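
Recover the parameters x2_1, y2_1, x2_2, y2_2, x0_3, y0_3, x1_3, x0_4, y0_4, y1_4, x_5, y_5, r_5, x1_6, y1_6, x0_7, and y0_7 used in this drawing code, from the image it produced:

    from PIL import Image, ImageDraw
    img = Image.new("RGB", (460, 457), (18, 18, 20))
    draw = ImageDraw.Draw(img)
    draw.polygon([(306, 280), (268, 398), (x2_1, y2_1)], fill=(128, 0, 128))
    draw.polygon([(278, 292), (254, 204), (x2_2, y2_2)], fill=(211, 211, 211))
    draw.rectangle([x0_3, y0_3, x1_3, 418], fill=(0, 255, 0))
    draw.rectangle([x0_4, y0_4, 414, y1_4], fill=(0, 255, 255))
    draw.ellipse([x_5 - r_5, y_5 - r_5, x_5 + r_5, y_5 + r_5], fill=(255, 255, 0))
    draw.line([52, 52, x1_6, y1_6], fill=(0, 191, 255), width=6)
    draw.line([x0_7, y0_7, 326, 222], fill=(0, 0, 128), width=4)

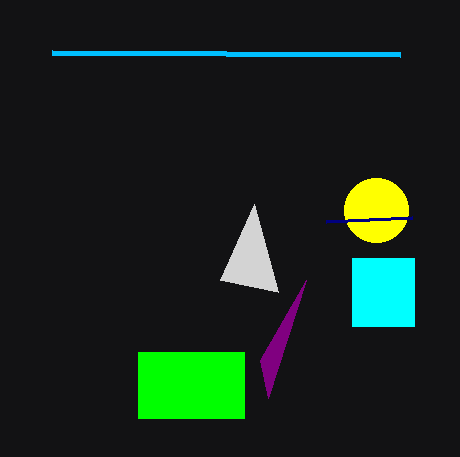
x2_1 = 260; y2_1 = 360; x2_2 = 220; y2_2 = 280; x0_3 = 138; y0_3 = 352; x1_3 = 244; x0_4 = 352; y0_4 = 258; y1_4 = 326; x_5 = 376; y_5 = 210; r_5 = 32; x1_6 = 400; y1_6 = 54; x0_7 = 412; y0_7 = 218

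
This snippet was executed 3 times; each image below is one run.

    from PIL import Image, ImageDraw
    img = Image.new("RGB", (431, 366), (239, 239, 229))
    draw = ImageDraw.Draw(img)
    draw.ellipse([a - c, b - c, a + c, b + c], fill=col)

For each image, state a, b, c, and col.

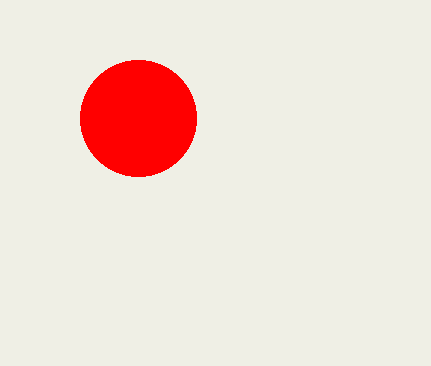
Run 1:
a = 138
b = 118
c = 58
col = 'red'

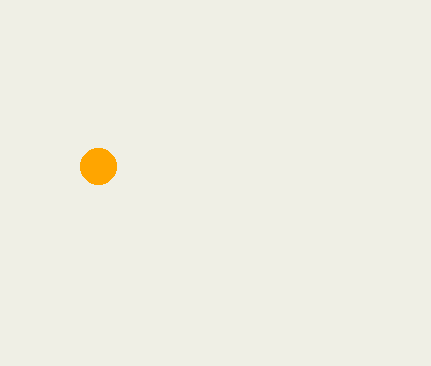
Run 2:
a = 98
b = 166
c = 18
col = 'orange'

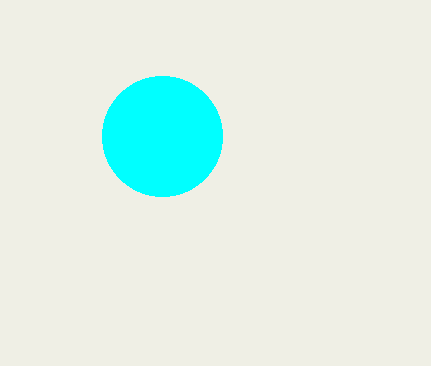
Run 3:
a = 162, b = 136, c = 60, col = 'cyan'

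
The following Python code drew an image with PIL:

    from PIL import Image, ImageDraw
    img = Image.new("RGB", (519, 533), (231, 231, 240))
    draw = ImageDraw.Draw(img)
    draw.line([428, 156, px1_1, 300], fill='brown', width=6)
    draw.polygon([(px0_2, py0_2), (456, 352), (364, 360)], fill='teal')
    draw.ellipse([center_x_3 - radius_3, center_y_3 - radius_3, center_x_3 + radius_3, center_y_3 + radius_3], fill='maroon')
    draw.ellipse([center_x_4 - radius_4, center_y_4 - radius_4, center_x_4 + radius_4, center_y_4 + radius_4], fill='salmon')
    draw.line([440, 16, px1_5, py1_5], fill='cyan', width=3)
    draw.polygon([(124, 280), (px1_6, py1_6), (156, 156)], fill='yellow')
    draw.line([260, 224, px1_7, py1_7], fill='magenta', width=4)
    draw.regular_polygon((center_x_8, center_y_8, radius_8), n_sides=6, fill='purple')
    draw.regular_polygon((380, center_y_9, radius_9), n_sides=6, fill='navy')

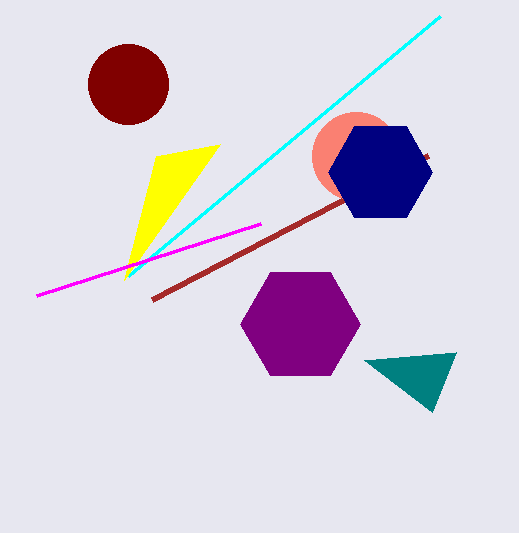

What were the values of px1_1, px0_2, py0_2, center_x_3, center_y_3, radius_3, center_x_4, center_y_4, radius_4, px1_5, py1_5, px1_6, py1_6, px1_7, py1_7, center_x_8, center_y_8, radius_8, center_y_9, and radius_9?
px1_1 = 152
px0_2 = 432
py0_2 = 412
center_x_3 = 128
center_y_3 = 84
radius_3 = 40
center_x_4 = 356
center_y_4 = 156
radius_4 = 44
px1_5 = 128
py1_5 = 276
px1_6 = 220
py1_6 = 144
px1_7 = 36
py1_7 = 296
center_x_8 = 300
center_y_8 = 324
radius_8 = 60
center_y_9 = 172
radius_9 = 52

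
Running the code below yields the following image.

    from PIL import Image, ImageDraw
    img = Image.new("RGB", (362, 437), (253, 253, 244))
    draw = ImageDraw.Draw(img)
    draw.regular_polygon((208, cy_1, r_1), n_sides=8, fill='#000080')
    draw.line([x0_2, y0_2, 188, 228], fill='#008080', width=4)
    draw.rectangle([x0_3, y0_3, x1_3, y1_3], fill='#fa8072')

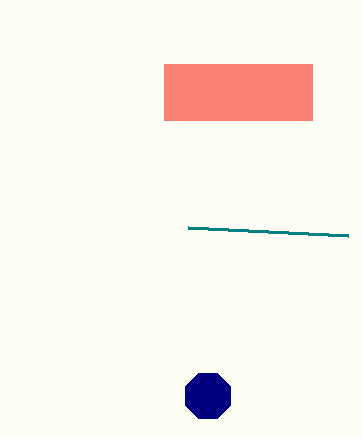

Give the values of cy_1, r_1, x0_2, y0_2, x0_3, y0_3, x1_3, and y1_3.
cy_1 = 396; r_1 = 24; x0_2 = 348; y0_2 = 236; x0_3 = 164; y0_3 = 64; x1_3 = 312; y1_3 = 120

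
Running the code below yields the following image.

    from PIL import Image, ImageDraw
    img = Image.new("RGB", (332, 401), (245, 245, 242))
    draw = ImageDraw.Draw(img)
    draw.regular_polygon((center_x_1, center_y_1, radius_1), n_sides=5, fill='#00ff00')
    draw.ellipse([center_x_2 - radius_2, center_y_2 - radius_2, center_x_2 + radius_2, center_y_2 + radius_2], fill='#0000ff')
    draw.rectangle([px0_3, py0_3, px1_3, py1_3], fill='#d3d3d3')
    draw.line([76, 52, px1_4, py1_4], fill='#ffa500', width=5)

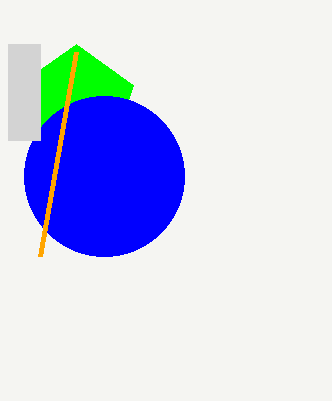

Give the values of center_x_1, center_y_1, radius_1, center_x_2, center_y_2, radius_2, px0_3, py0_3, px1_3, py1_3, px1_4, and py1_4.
center_x_1 = 76, center_y_1 = 104, radius_1 = 60, center_x_2 = 104, center_y_2 = 176, radius_2 = 80, px0_3 = 8, py0_3 = 44, px1_3 = 40, py1_3 = 140, px1_4 = 40, py1_4 = 256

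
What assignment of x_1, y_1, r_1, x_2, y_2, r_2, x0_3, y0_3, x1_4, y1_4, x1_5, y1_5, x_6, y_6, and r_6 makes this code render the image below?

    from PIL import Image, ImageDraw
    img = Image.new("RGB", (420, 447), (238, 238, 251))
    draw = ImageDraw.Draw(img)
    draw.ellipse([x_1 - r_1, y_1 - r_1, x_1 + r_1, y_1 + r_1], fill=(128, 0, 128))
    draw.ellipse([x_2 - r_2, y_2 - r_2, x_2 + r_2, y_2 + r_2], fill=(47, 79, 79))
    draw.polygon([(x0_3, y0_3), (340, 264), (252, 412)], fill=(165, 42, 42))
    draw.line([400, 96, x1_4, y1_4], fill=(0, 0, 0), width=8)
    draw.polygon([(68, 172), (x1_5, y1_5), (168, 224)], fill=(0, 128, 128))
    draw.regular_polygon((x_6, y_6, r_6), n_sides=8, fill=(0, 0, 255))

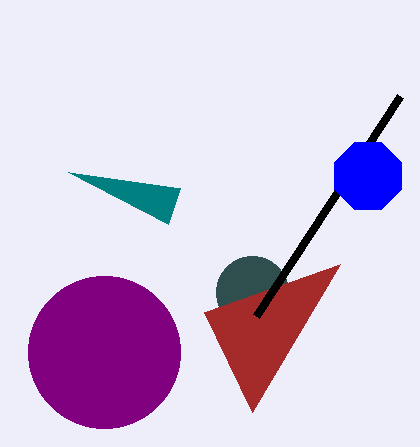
x_1 = 104, y_1 = 352, r_1 = 76, x_2 = 252, y_2 = 292, r_2 = 36, x0_3 = 204, y0_3 = 312, x1_4 = 256, y1_4 = 316, x1_5 = 180, y1_5 = 188, x_6 = 368, y_6 = 176, r_6 = 36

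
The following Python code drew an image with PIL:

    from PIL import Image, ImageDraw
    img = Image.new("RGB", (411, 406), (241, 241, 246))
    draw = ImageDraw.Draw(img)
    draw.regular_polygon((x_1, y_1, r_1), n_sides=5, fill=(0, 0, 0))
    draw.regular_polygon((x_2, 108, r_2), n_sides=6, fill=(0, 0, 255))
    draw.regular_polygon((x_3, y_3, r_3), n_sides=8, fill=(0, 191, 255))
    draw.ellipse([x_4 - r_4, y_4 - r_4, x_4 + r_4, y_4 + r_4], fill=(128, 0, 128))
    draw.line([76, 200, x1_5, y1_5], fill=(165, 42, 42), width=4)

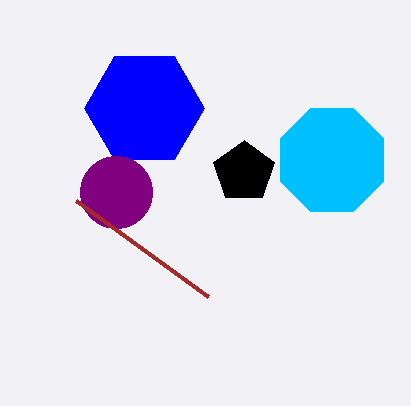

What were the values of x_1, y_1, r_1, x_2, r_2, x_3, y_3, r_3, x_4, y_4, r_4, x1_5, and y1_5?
x_1 = 244, y_1 = 172, r_1 = 32, x_2 = 144, r_2 = 60, x_3 = 332, y_3 = 160, r_3 = 56, x_4 = 116, y_4 = 192, r_4 = 36, x1_5 = 208, y1_5 = 296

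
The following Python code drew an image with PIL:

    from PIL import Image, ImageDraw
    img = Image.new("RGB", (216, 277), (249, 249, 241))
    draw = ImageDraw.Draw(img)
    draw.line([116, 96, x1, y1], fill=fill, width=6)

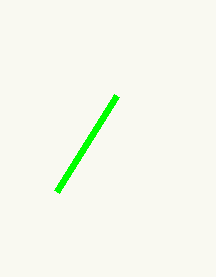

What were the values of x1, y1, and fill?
x1 = 56, y1 = 192, fill = 'lime'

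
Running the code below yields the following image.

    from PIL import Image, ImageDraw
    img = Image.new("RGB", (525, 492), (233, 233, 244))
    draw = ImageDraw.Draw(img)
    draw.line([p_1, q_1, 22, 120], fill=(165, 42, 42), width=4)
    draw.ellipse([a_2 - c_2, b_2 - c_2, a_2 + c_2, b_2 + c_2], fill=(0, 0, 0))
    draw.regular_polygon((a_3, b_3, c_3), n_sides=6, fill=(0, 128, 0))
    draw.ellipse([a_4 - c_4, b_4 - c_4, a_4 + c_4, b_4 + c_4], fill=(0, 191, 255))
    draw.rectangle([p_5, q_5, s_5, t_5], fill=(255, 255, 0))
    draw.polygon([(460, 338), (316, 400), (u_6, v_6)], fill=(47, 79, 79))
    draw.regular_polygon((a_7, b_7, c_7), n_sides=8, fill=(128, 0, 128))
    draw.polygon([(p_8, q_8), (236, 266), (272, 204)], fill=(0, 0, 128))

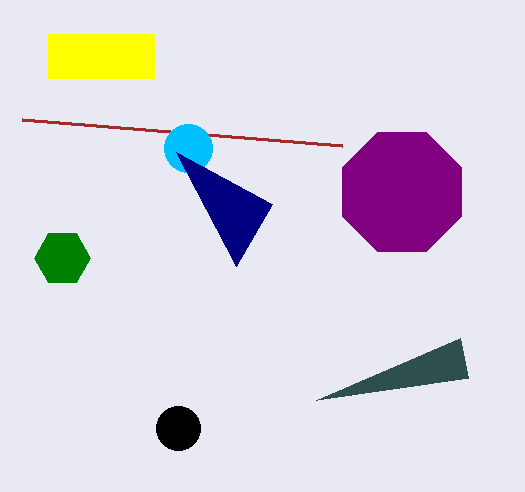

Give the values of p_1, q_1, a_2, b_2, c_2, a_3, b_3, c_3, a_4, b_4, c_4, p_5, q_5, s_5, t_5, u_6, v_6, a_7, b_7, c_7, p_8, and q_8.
p_1 = 342, q_1 = 146, a_2 = 178, b_2 = 428, c_2 = 22, a_3 = 62, b_3 = 258, c_3 = 28, a_4 = 188, b_4 = 148, c_4 = 24, p_5 = 48, q_5 = 34, s_5 = 154, t_5 = 78, u_6 = 468, v_6 = 378, a_7 = 402, b_7 = 192, c_7 = 64, p_8 = 176, q_8 = 152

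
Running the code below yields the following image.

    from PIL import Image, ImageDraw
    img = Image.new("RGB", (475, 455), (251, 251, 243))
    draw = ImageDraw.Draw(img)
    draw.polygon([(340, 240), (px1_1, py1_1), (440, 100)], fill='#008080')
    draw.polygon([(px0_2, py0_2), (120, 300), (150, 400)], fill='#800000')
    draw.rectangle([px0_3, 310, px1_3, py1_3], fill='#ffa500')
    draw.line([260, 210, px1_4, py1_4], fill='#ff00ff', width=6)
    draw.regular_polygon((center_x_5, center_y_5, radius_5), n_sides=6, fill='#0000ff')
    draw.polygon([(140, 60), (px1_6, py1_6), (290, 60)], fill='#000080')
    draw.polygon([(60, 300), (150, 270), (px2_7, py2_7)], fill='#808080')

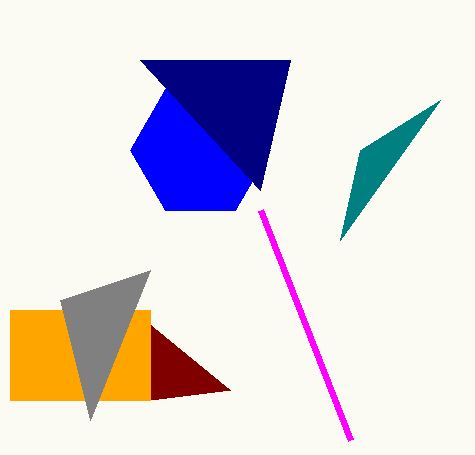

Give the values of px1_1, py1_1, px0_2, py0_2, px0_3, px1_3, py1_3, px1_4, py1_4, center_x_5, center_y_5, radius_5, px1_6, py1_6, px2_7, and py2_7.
px1_1 = 360; py1_1 = 150; px0_2 = 230; py0_2 = 390; px0_3 = 10; px1_3 = 150; py1_3 = 400; px1_4 = 350; py1_4 = 440; center_x_5 = 200; center_y_5 = 150; radius_5 = 70; px1_6 = 260; py1_6 = 190; px2_7 = 90; py2_7 = 420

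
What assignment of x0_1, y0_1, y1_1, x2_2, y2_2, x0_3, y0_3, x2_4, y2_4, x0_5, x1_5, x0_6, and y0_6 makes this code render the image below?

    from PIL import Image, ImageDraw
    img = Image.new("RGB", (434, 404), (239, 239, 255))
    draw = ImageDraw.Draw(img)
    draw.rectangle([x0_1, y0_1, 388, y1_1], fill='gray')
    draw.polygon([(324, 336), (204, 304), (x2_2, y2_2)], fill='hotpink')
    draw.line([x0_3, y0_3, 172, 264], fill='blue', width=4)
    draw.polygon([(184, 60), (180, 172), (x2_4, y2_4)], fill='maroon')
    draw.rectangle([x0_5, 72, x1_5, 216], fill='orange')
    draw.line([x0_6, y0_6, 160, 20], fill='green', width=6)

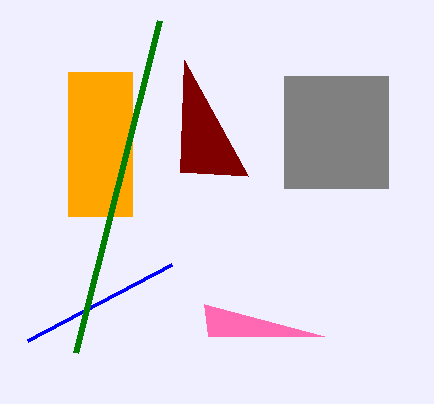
x0_1 = 284; y0_1 = 76; y1_1 = 188; x2_2 = 208; y2_2 = 336; x0_3 = 28; y0_3 = 340; x2_4 = 248; y2_4 = 176; x0_5 = 68; x1_5 = 132; x0_6 = 76; y0_6 = 352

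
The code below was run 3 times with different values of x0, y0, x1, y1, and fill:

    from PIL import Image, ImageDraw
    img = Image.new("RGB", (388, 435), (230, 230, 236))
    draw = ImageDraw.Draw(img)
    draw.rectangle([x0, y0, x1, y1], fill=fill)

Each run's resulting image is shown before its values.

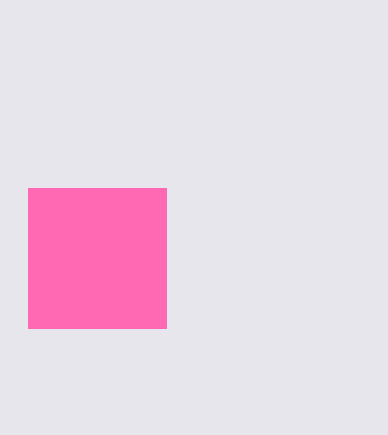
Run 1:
x0 = 28; y0 = 188; x1 = 166; y1 = 328; fill = 'hotpink'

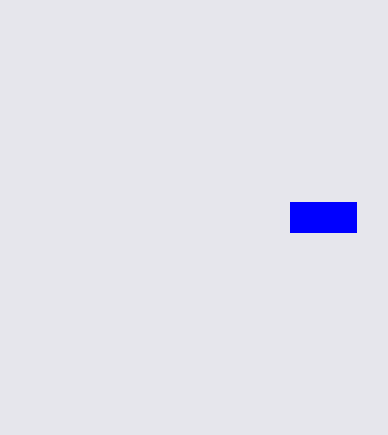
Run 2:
x0 = 290; y0 = 202; x1 = 356; y1 = 232; fill = 'blue'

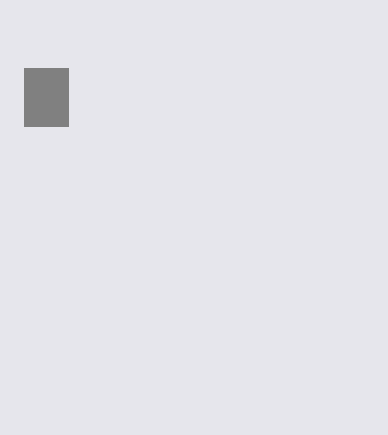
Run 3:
x0 = 24, y0 = 68, x1 = 68, y1 = 126, fill = 'gray'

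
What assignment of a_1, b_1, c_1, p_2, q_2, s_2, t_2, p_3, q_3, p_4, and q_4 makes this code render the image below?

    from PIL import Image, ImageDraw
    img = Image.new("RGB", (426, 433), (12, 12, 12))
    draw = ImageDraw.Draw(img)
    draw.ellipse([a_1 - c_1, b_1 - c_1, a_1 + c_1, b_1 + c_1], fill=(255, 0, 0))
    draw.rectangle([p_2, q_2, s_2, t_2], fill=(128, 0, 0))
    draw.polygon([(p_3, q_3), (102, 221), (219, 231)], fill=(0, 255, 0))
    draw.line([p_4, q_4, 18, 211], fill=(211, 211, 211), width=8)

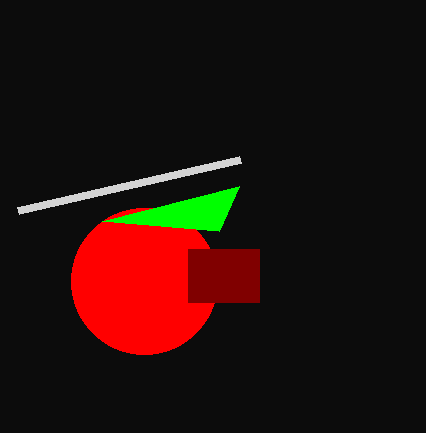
a_1 = 144, b_1 = 281, c_1 = 73, p_2 = 188, q_2 = 249, s_2 = 259, t_2 = 302, p_3 = 239, q_3 = 186, p_4 = 240, q_4 = 160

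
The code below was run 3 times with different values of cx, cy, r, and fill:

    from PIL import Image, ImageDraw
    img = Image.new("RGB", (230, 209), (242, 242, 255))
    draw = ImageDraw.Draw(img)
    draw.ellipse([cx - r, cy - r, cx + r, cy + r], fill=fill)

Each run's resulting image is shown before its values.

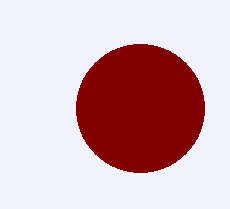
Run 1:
cx = 140; cy = 108; r = 64; fill = 'maroon'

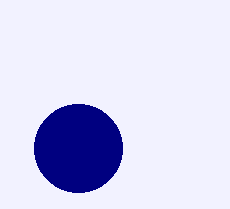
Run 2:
cx = 78, cy = 148, r = 44, fill = 'navy'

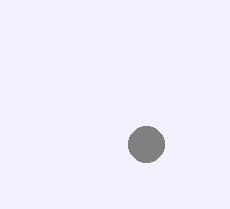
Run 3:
cx = 146
cy = 144
r = 18
fill = 'gray'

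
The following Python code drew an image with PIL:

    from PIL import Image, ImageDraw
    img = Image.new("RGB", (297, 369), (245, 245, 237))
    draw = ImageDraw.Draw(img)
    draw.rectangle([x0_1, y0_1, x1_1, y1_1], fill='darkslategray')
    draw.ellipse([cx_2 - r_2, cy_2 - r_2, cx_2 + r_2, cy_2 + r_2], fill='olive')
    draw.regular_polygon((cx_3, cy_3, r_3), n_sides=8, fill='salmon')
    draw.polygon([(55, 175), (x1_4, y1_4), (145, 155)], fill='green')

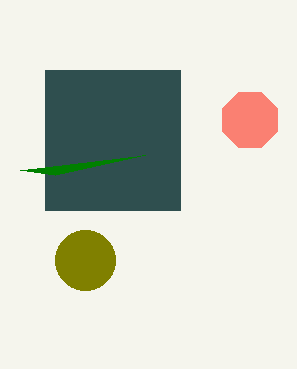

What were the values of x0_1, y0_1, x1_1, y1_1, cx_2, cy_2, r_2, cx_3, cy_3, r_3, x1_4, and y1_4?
x0_1 = 45; y0_1 = 70; x1_1 = 180; y1_1 = 210; cx_2 = 85; cy_2 = 260; r_2 = 30; cx_3 = 250; cy_3 = 120; r_3 = 30; x1_4 = 20; y1_4 = 170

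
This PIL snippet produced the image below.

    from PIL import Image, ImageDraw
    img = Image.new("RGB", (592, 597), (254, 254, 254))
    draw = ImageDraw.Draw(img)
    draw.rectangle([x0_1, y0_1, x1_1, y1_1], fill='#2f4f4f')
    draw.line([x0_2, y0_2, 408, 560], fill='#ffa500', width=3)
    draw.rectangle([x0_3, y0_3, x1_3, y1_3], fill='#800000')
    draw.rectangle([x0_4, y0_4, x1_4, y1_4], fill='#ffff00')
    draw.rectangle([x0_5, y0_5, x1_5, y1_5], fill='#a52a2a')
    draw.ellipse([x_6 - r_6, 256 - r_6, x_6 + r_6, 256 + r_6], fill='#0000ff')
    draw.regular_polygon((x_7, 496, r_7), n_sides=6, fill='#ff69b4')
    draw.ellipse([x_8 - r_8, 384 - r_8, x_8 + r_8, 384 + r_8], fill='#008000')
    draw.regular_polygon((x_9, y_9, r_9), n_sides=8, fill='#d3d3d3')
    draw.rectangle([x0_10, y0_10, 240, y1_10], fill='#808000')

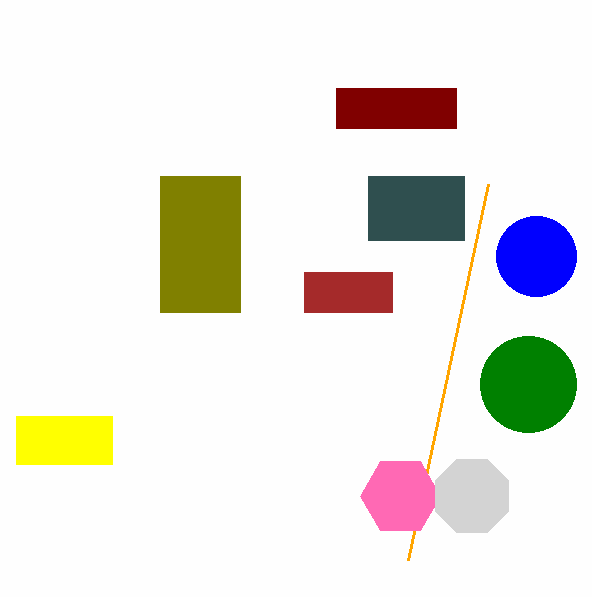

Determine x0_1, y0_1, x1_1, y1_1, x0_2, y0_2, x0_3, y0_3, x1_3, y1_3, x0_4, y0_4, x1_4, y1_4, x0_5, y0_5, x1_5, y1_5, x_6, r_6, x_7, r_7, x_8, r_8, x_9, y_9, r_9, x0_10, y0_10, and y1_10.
x0_1 = 368; y0_1 = 176; x1_1 = 464; y1_1 = 240; x0_2 = 488; y0_2 = 184; x0_3 = 336; y0_3 = 88; x1_3 = 456; y1_3 = 128; x0_4 = 16; y0_4 = 416; x1_4 = 112; y1_4 = 464; x0_5 = 304; y0_5 = 272; x1_5 = 392; y1_5 = 312; x_6 = 536; r_6 = 40; x_7 = 400; r_7 = 40; x_8 = 528; r_8 = 48; x_9 = 472; y_9 = 496; r_9 = 40; x0_10 = 160; y0_10 = 176; y1_10 = 312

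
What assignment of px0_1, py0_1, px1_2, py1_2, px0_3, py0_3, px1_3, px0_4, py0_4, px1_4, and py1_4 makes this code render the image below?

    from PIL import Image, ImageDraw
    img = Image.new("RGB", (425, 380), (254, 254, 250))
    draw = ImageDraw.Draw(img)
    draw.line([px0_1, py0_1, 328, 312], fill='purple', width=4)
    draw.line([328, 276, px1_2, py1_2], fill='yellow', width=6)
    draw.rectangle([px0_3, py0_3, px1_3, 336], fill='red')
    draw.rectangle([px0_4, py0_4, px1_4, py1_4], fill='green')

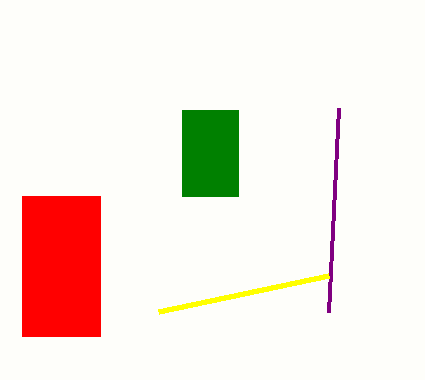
px0_1 = 338, py0_1 = 108, px1_2 = 158, py1_2 = 312, px0_3 = 22, py0_3 = 196, px1_3 = 100, px0_4 = 182, py0_4 = 110, px1_4 = 238, py1_4 = 196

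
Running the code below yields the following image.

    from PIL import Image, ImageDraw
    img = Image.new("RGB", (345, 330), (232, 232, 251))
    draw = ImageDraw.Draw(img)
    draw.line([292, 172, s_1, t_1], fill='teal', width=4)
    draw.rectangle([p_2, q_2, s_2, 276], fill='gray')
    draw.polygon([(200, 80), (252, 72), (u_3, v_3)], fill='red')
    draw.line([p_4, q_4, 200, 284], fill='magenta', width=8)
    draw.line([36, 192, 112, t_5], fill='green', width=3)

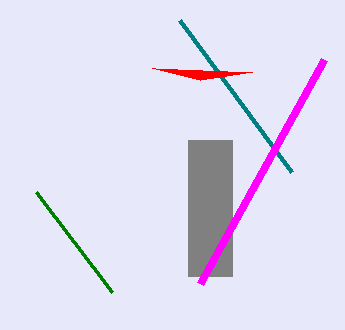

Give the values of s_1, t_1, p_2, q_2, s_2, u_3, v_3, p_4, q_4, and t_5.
s_1 = 180
t_1 = 20
p_2 = 188
q_2 = 140
s_2 = 232
u_3 = 152
v_3 = 68
p_4 = 324
q_4 = 60
t_5 = 292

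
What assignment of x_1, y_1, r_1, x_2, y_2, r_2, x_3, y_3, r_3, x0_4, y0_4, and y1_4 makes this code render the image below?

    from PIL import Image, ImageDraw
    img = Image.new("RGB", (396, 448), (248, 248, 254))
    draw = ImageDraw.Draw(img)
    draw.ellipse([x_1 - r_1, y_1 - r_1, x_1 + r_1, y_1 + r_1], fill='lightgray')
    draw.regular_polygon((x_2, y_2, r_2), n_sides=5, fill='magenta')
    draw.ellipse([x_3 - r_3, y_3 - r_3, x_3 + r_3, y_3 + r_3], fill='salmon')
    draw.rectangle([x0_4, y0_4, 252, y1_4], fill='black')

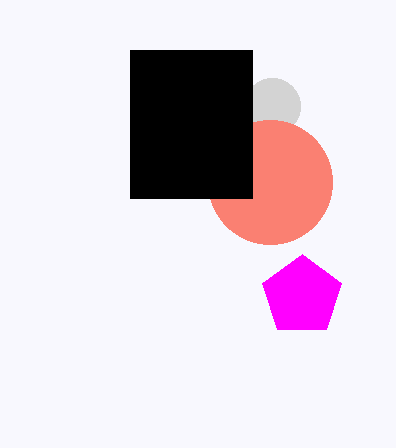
x_1 = 272, y_1 = 106, r_1 = 28, x_2 = 302, y_2 = 296, r_2 = 42, x_3 = 270, y_3 = 182, r_3 = 62, x0_4 = 130, y0_4 = 50, y1_4 = 198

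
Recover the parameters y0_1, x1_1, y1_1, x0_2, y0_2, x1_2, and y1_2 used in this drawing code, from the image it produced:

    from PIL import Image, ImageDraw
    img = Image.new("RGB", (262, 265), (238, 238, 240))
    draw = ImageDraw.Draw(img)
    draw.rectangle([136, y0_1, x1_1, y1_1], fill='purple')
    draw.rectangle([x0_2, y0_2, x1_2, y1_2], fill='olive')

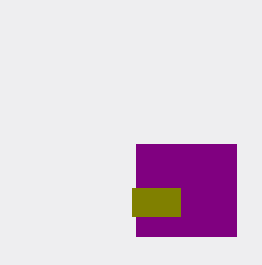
y0_1 = 144; x1_1 = 236; y1_1 = 236; x0_2 = 132; y0_2 = 188; x1_2 = 180; y1_2 = 216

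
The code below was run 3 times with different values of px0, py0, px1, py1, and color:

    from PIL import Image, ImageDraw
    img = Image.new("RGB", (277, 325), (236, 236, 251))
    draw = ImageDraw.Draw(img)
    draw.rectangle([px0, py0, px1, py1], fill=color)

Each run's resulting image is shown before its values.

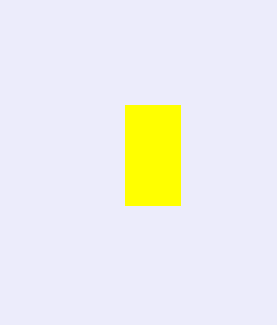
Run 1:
px0 = 125; py0 = 105; px1 = 180; py1 = 205; color = 'yellow'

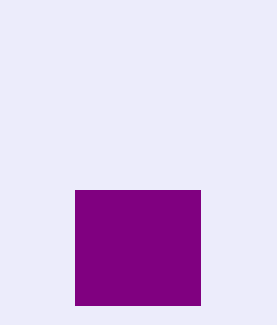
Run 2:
px0 = 75
py0 = 190
px1 = 200
py1 = 305
color = 'purple'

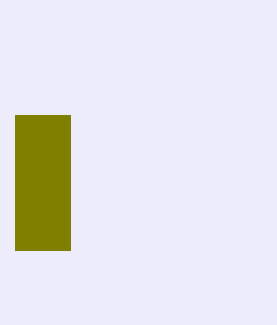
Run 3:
px0 = 15
py0 = 115
px1 = 70
py1 = 250
color = 'olive'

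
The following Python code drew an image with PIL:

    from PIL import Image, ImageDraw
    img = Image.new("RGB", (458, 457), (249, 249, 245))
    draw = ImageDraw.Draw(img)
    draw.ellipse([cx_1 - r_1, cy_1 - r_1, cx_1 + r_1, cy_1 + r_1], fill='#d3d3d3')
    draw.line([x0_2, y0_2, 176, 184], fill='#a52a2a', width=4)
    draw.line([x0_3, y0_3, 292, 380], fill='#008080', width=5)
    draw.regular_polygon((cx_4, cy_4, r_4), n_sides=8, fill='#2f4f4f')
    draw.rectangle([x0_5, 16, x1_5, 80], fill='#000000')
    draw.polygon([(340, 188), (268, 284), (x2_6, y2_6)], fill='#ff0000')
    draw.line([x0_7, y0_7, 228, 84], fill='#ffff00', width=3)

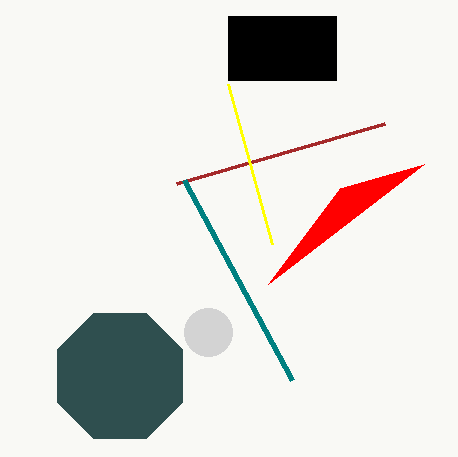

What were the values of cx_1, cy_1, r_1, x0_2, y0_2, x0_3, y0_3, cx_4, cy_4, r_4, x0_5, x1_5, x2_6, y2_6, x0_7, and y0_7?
cx_1 = 208, cy_1 = 332, r_1 = 24, x0_2 = 384, y0_2 = 124, x0_3 = 184, y0_3 = 180, cx_4 = 120, cy_4 = 376, r_4 = 68, x0_5 = 228, x1_5 = 336, x2_6 = 424, y2_6 = 164, x0_7 = 272, y0_7 = 244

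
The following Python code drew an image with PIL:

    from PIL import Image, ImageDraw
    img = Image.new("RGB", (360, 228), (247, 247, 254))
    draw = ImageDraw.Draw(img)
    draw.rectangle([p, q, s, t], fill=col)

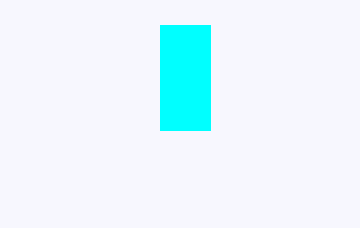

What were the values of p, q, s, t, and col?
p = 160
q = 25
s = 210
t = 130
col = 'cyan'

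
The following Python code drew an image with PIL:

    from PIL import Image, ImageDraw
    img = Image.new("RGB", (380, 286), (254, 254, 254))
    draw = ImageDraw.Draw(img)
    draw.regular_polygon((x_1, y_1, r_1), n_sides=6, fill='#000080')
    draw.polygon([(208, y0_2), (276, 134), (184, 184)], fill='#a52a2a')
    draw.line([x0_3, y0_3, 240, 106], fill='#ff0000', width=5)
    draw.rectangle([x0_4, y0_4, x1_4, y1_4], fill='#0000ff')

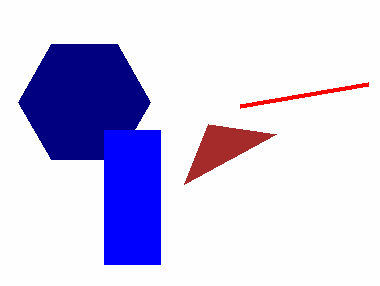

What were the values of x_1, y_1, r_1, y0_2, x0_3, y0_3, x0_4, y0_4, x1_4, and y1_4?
x_1 = 84; y_1 = 102; r_1 = 66; y0_2 = 124; x0_3 = 368; y0_3 = 84; x0_4 = 104; y0_4 = 130; x1_4 = 160; y1_4 = 264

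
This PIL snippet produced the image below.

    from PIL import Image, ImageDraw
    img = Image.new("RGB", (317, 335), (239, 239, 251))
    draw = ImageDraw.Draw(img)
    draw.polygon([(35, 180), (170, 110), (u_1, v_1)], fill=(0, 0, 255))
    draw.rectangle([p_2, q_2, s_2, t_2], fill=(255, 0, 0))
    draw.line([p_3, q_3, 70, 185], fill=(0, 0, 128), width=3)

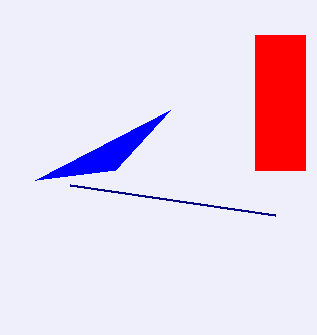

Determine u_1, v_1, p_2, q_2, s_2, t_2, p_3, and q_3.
u_1 = 115; v_1 = 170; p_2 = 255; q_2 = 35; s_2 = 305; t_2 = 170; p_3 = 275; q_3 = 215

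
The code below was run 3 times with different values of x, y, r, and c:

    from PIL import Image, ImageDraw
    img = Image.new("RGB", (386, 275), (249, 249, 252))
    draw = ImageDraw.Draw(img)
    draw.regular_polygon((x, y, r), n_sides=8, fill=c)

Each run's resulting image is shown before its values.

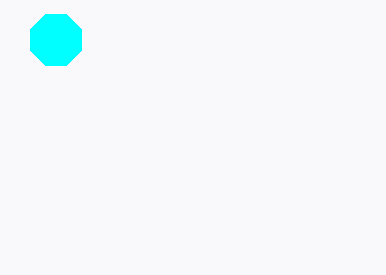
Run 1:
x = 56; y = 40; r = 28; c = 'cyan'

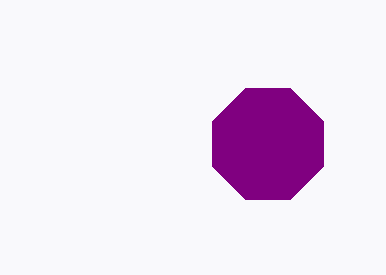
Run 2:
x = 268, y = 144, r = 60, c = 'purple'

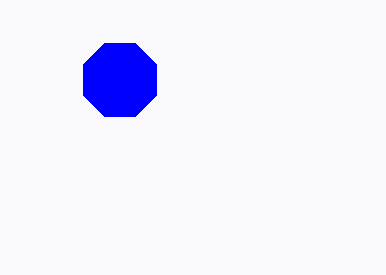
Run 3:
x = 120, y = 80, r = 40, c = 'blue'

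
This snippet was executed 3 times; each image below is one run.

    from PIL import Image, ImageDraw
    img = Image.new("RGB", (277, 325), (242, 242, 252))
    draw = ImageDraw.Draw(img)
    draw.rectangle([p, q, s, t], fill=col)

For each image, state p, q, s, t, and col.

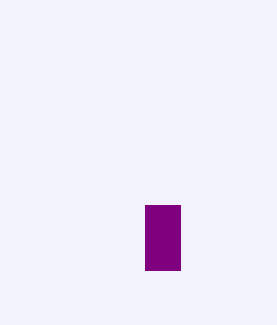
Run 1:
p = 145; q = 205; s = 180; t = 270; col = 'purple'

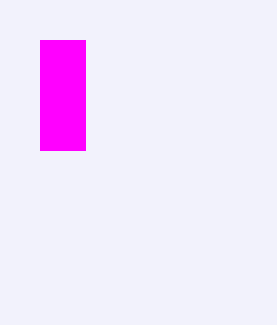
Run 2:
p = 40, q = 40, s = 85, t = 150, col = 'magenta'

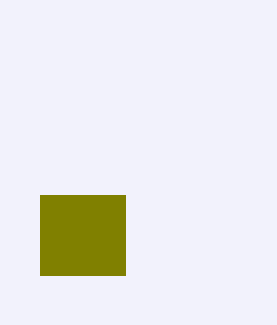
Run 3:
p = 40
q = 195
s = 125
t = 275
col = 'olive'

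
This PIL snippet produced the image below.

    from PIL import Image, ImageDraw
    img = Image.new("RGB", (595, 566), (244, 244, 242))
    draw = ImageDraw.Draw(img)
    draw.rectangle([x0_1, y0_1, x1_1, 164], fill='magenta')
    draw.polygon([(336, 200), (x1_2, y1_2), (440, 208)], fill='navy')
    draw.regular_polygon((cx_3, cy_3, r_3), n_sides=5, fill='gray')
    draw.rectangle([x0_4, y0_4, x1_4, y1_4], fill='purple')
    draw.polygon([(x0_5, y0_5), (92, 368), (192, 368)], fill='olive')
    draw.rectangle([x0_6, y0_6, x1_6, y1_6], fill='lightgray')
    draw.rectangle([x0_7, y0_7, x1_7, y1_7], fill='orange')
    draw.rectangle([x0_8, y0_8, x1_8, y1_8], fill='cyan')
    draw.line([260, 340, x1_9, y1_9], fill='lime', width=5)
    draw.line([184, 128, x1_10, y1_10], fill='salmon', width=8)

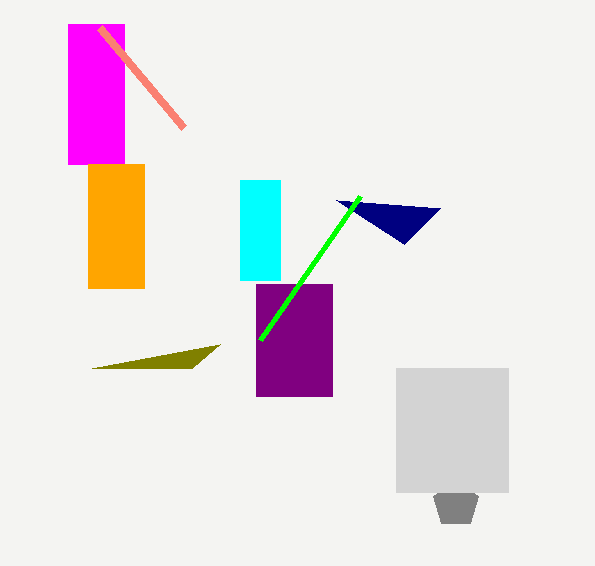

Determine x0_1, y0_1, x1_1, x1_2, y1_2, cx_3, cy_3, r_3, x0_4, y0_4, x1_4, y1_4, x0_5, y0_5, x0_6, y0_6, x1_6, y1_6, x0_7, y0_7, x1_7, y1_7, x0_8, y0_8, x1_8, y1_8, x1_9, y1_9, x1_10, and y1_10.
x0_1 = 68; y0_1 = 24; x1_1 = 124; x1_2 = 404; y1_2 = 244; cx_3 = 456; cy_3 = 504; r_3 = 24; x0_4 = 256; y0_4 = 284; x1_4 = 332; y1_4 = 396; x0_5 = 220; y0_5 = 344; x0_6 = 396; y0_6 = 368; x1_6 = 508; y1_6 = 492; x0_7 = 88; y0_7 = 164; x1_7 = 144; y1_7 = 288; x0_8 = 240; y0_8 = 180; x1_8 = 280; y1_8 = 280; x1_9 = 360; y1_9 = 196; x1_10 = 100; y1_10 = 28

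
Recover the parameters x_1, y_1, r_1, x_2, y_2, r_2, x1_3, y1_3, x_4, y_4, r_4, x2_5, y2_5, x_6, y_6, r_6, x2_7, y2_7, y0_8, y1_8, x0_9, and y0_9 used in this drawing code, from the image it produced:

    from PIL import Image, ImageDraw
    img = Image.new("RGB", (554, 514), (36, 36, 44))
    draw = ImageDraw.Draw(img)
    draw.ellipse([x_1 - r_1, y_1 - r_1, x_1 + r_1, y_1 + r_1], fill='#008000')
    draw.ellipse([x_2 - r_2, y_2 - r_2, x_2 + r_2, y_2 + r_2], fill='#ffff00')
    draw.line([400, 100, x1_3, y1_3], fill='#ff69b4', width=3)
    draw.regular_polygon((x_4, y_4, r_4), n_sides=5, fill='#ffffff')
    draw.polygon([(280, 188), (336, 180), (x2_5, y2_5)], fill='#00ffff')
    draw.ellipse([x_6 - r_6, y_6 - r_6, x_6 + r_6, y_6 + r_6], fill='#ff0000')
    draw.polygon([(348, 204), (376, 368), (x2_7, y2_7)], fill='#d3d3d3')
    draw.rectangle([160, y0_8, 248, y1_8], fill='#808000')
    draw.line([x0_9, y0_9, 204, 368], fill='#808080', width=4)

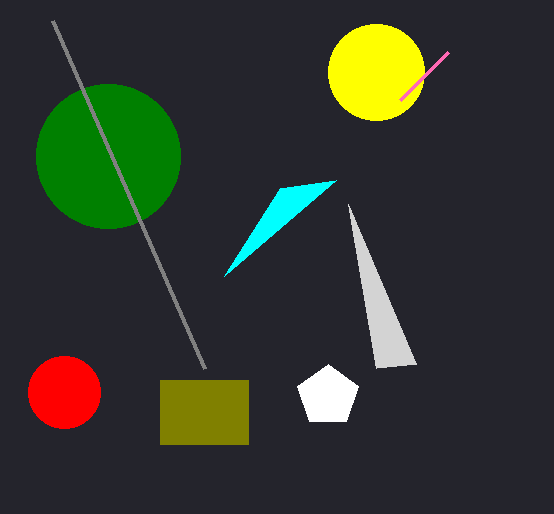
x_1 = 108; y_1 = 156; r_1 = 72; x_2 = 376; y_2 = 72; r_2 = 48; x1_3 = 448; y1_3 = 52; x_4 = 328; y_4 = 396; r_4 = 32; x2_5 = 224; y2_5 = 276; x_6 = 64; y_6 = 392; r_6 = 36; x2_7 = 416; y2_7 = 364; y0_8 = 380; y1_8 = 444; x0_9 = 52; y0_9 = 20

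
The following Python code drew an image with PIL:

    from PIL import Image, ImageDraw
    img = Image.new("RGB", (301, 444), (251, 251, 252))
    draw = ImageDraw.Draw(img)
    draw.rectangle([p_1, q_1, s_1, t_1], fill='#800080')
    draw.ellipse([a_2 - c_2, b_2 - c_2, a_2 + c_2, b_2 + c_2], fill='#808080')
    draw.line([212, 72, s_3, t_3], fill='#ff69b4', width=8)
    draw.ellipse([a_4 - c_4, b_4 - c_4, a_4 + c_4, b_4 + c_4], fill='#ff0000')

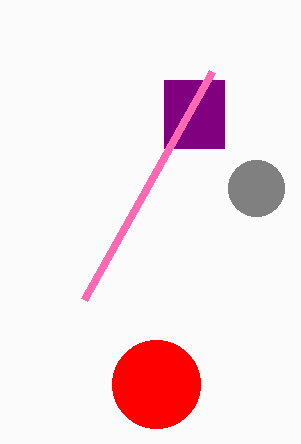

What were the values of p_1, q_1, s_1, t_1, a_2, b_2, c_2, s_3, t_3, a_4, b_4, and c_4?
p_1 = 164; q_1 = 80; s_1 = 224; t_1 = 148; a_2 = 256; b_2 = 188; c_2 = 28; s_3 = 84; t_3 = 300; a_4 = 156; b_4 = 384; c_4 = 44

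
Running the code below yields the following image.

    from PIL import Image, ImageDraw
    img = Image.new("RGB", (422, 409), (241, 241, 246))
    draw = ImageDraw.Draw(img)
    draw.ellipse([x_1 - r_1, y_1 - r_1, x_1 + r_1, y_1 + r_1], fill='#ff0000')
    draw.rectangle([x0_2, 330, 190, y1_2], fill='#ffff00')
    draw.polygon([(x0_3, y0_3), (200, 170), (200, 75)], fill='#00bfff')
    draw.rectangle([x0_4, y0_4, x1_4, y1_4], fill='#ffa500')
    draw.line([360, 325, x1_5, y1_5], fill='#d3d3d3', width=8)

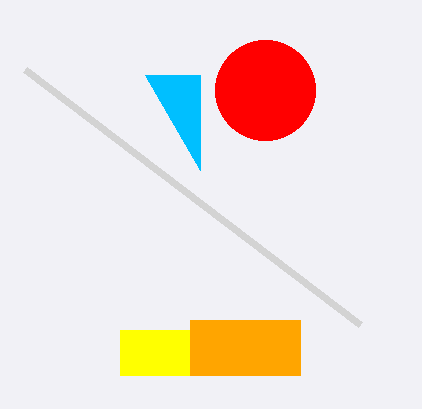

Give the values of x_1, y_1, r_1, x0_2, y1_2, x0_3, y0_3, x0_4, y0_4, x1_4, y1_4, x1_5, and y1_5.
x_1 = 265, y_1 = 90, r_1 = 50, x0_2 = 120, y1_2 = 375, x0_3 = 145, y0_3 = 75, x0_4 = 190, y0_4 = 320, x1_4 = 300, y1_4 = 375, x1_5 = 25, y1_5 = 70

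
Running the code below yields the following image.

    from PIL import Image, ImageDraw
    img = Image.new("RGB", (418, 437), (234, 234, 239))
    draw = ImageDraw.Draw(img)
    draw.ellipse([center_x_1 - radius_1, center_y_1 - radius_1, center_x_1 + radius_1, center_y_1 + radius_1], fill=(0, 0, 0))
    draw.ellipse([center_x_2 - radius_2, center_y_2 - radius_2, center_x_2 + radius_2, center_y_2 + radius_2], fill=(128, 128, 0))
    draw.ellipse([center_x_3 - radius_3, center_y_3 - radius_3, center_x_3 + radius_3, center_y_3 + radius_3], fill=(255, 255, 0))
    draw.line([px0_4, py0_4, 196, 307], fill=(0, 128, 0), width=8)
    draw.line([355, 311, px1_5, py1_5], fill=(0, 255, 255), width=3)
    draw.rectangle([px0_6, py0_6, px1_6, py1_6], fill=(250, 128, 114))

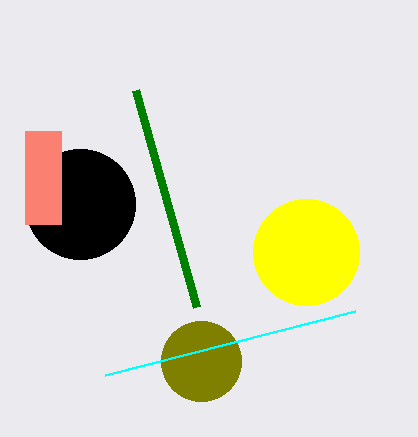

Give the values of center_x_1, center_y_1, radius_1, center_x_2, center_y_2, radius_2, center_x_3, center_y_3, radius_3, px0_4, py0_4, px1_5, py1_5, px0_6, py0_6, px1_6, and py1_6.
center_x_1 = 80
center_y_1 = 204
radius_1 = 55
center_x_2 = 201
center_y_2 = 361
radius_2 = 40
center_x_3 = 306
center_y_3 = 252
radius_3 = 53
px0_4 = 135
py0_4 = 90
px1_5 = 105
py1_5 = 375
px0_6 = 25
py0_6 = 131
px1_6 = 61
py1_6 = 224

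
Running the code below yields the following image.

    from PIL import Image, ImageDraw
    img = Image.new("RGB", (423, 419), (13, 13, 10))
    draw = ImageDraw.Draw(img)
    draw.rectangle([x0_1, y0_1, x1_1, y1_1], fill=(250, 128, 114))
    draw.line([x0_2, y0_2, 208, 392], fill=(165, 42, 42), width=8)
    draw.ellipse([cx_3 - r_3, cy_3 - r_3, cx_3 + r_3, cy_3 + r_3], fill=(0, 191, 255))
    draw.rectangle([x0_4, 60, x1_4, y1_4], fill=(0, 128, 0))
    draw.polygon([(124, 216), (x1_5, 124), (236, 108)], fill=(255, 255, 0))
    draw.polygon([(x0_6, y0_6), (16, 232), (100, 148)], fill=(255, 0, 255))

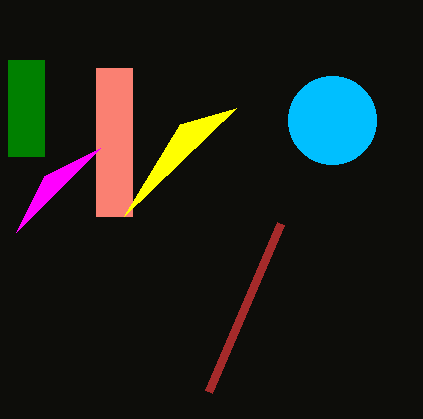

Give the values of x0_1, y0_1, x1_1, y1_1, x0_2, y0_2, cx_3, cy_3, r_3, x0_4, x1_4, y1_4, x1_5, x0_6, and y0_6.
x0_1 = 96, y0_1 = 68, x1_1 = 132, y1_1 = 216, x0_2 = 280, y0_2 = 224, cx_3 = 332, cy_3 = 120, r_3 = 44, x0_4 = 8, x1_4 = 44, y1_4 = 156, x1_5 = 180, x0_6 = 44, y0_6 = 176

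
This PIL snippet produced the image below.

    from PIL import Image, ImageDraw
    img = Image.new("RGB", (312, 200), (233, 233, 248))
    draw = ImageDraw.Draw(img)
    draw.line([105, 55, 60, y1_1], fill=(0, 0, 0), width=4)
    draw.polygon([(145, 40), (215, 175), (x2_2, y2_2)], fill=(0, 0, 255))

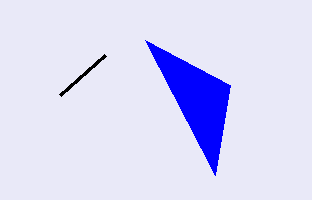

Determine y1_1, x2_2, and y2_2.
y1_1 = 95, x2_2 = 230, y2_2 = 85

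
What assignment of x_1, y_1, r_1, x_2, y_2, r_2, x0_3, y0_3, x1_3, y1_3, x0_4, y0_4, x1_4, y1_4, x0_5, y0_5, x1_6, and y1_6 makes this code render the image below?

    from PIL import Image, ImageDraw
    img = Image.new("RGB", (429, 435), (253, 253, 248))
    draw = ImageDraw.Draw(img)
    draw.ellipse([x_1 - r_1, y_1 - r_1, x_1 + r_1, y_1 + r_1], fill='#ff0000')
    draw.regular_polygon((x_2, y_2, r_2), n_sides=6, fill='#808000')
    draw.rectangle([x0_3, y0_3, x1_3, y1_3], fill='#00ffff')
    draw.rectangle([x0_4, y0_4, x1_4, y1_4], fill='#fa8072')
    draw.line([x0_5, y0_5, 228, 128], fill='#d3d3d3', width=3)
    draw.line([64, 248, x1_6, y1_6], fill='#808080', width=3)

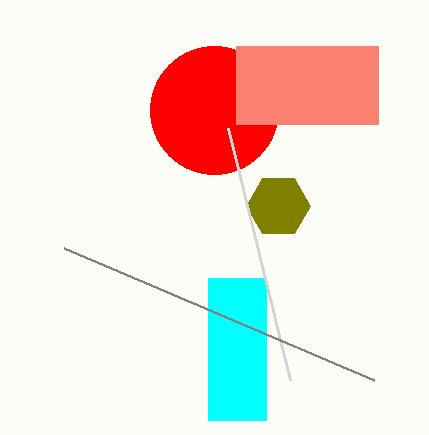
x_1 = 214
y_1 = 110
r_1 = 64
x_2 = 278
y_2 = 206
r_2 = 32
x0_3 = 208
y0_3 = 278
x1_3 = 266
y1_3 = 420
x0_4 = 236
y0_4 = 46
x1_4 = 378
y1_4 = 124
x0_5 = 290
y0_5 = 380
x1_6 = 374
y1_6 = 380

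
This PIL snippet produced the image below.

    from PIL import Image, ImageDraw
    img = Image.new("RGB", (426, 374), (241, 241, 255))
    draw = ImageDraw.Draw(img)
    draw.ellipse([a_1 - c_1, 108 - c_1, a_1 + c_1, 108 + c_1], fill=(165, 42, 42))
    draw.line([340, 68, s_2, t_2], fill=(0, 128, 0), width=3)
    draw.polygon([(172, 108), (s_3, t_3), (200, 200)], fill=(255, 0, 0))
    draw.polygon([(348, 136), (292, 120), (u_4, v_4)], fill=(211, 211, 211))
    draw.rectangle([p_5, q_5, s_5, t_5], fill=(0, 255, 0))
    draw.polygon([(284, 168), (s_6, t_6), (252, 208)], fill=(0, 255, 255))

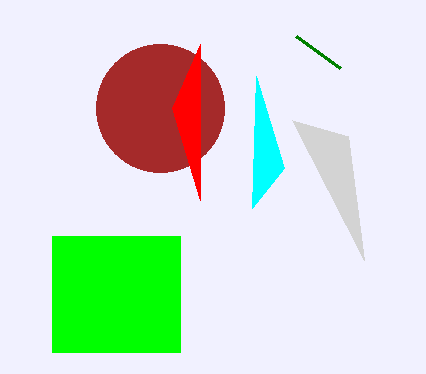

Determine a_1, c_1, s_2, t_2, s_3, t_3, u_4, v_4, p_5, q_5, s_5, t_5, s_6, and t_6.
a_1 = 160, c_1 = 64, s_2 = 296, t_2 = 36, s_3 = 200, t_3 = 44, u_4 = 364, v_4 = 260, p_5 = 52, q_5 = 236, s_5 = 180, t_5 = 352, s_6 = 256, t_6 = 76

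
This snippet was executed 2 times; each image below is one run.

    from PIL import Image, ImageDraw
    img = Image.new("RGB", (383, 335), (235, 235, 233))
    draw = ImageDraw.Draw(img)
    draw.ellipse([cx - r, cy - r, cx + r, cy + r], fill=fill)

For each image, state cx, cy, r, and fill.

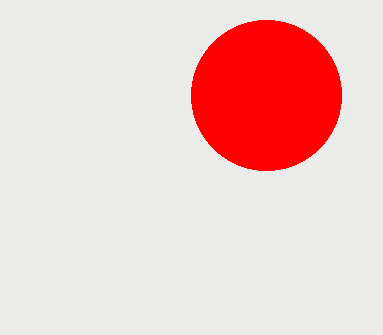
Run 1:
cx = 266
cy = 95
r = 75
fill = 'red'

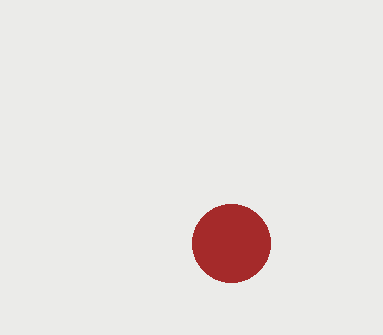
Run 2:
cx = 231; cy = 243; r = 39; fill = 'brown'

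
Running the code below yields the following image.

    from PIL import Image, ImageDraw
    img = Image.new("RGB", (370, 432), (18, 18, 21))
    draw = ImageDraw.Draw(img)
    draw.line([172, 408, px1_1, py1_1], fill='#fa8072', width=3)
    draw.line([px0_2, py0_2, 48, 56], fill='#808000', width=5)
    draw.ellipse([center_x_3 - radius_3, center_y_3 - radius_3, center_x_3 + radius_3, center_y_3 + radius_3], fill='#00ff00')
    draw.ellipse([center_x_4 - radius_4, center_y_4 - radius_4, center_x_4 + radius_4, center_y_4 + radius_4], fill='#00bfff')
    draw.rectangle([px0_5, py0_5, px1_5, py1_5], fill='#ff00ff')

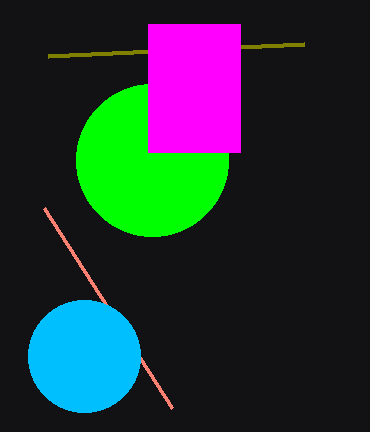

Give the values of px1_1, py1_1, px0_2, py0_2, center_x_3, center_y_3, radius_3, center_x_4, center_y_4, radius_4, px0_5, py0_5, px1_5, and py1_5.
px1_1 = 44; py1_1 = 208; px0_2 = 304; py0_2 = 44; center_x_3 = 152; center_y_3 = 160; radius_3 = 76; center_x_4 = 84; center_y_4 = 356; radius_4 = 56; px0_5 = 148; py0_5 = 24; px1_5 = 240; py1_5 = 152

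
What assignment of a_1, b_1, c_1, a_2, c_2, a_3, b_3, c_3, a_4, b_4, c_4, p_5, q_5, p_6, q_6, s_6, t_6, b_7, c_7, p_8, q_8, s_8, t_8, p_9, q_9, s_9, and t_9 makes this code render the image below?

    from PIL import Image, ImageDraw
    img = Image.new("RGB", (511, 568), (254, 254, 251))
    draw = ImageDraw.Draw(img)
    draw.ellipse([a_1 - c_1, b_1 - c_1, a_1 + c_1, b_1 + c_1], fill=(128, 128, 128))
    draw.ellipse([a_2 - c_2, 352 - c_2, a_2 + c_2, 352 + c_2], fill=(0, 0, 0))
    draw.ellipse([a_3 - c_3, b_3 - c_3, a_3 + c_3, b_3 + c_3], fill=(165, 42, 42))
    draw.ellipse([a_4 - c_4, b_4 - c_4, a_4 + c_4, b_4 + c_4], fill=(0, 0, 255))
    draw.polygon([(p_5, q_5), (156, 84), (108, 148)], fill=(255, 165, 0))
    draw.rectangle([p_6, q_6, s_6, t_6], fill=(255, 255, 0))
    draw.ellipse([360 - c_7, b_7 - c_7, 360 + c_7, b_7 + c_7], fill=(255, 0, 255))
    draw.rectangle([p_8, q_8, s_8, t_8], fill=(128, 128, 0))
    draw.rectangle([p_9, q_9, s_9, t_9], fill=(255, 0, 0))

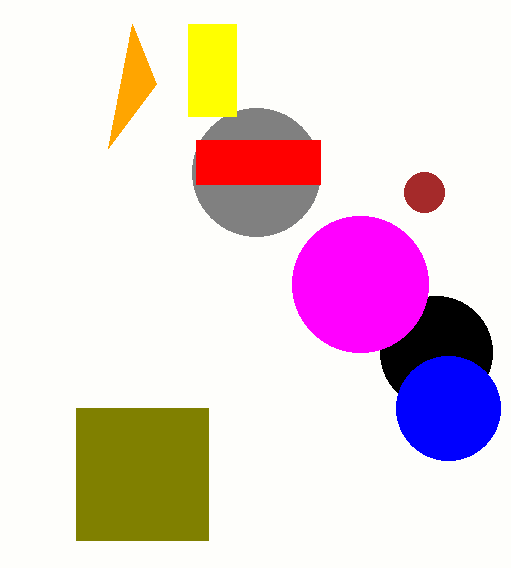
a_1 = 256, b_1 = 172, c_1 = 64, a_2 = 436, c_2 = 56, a_3 = 424, b_3 = 192, c_3 = 20, a_4 = 448, b_4 = 408, c_4 = 52, p_5 = 132, q_5 = 24, p_6 = 188, q_6 = 24, s_6 = 236, t_6 = 116, b_7 = 284, c_7 = 68, p_8 = 76, q_8 = 408, s_8 = 208, t_8 = 540, p_9 = 196, q_9 = 140, s_9 = 320, t_9 = 184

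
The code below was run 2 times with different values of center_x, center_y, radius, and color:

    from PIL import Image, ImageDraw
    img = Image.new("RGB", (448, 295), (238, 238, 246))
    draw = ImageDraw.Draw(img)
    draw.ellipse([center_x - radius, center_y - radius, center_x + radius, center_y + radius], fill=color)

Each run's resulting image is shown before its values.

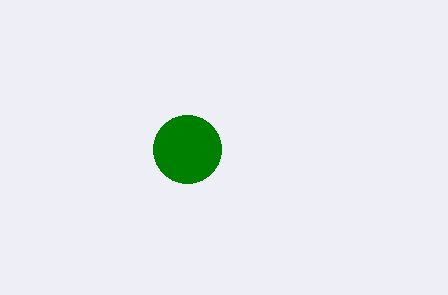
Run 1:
center_x = 187
center_y = 149
radius = 34
color = 'green'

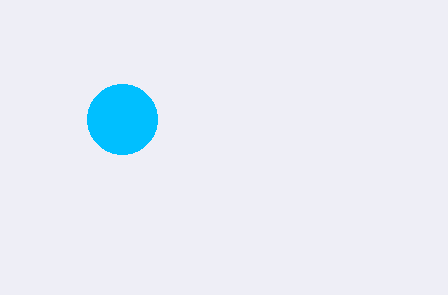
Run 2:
center_x = 122; center_y = 119; radius = 35; color = 'deepskyblue'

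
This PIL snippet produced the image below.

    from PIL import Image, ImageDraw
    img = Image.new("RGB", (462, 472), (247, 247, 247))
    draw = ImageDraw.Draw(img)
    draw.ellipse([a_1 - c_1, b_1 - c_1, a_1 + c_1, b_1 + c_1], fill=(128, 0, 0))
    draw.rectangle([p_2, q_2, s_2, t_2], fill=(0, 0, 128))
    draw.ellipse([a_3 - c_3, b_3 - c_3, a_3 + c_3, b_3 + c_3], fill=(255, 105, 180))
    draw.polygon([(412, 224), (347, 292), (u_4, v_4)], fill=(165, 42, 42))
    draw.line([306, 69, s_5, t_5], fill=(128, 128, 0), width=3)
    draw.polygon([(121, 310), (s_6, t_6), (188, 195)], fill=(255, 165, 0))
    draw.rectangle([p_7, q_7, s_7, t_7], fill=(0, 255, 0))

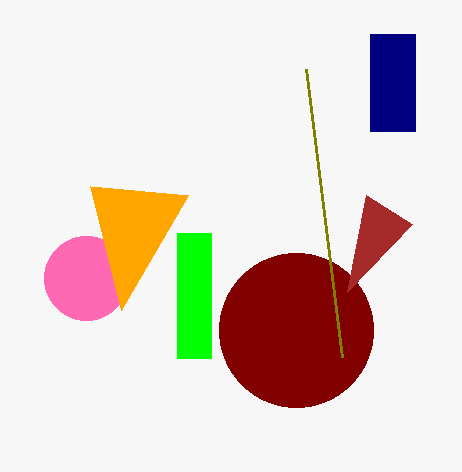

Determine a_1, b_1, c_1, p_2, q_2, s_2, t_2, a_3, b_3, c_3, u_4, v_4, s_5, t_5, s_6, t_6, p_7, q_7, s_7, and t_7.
a_1 = 296, b_1 = 330, c_1 = 77, p_2 = 370, q_2 = 34, s_2 = 415, t_2 = 131, a_3 = 86, b_3 = 278, c_3 = 42, u_4 = 366, v_4 = 195, s_5 = 342, t_5 = 357, s_6 = 90, t_6 = 186, p_7 = 177, q_7 = 233, s_7 = 211, t_7 = 358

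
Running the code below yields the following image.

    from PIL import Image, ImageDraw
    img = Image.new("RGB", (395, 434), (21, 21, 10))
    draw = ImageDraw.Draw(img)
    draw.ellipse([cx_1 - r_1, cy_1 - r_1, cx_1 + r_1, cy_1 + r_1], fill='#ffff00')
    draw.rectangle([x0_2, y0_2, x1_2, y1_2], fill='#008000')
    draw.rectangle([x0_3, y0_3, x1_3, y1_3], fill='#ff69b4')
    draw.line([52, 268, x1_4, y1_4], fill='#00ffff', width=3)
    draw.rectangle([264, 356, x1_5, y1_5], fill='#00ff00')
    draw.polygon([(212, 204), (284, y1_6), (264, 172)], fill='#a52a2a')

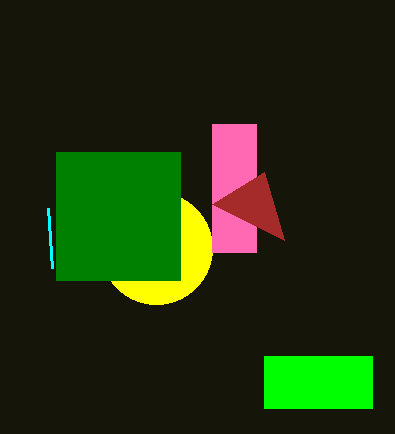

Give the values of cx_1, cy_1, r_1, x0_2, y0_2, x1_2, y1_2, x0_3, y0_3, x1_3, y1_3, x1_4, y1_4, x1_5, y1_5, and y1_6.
cx_1 = 156, cy_1 = 248, r_1 = 56, x0_2 = 56, y0_2 = 152, x1_2 = 180, y1_2 = 280, x0_3 = 212, y0_3 = 124, x1_3 = 256, y1_3 = 252, x1_4 = 48, y1_4 = 208, x1_5 = 372, y1_5 = 408, y1_6 = 240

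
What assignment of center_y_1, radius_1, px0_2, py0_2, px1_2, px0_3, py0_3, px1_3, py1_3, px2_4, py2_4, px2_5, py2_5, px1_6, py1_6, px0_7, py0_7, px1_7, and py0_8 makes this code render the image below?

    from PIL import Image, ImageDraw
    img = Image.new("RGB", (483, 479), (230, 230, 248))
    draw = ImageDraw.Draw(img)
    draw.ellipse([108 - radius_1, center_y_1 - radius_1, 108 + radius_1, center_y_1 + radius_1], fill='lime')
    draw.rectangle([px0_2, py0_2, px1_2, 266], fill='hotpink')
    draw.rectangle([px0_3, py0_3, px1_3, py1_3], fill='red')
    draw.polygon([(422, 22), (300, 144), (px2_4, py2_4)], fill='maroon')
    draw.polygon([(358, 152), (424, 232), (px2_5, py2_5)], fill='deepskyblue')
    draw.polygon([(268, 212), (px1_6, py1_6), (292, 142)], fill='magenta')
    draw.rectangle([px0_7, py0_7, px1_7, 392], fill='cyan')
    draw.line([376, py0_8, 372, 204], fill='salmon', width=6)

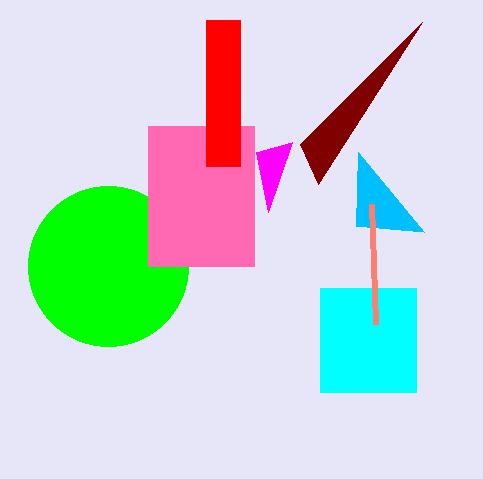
center_y_1 = 266, radius_1 = 80, px0_2 = 148, py0_2 = 126, px1_2 = 254, px0_3 = 206, py0_3 = 20, px1_3 = 240, py1_3 = 166, px2_4 = 318, py2_4 = 184, px2_5 = 356, py2_5 = 226, px1_6 = 256, py1_6 = 152, px0_7 = 320, py0_7 = 288, px1_7 = 416, py0_8 = 324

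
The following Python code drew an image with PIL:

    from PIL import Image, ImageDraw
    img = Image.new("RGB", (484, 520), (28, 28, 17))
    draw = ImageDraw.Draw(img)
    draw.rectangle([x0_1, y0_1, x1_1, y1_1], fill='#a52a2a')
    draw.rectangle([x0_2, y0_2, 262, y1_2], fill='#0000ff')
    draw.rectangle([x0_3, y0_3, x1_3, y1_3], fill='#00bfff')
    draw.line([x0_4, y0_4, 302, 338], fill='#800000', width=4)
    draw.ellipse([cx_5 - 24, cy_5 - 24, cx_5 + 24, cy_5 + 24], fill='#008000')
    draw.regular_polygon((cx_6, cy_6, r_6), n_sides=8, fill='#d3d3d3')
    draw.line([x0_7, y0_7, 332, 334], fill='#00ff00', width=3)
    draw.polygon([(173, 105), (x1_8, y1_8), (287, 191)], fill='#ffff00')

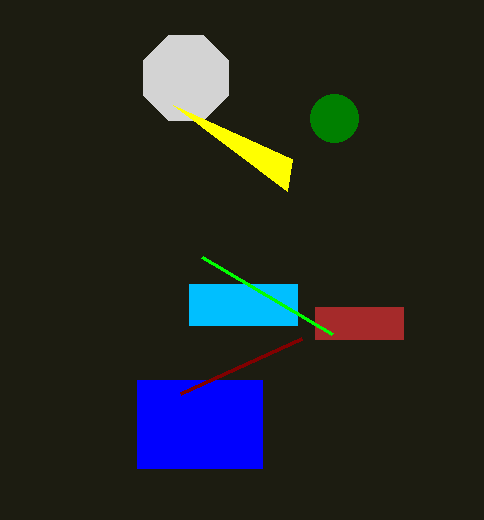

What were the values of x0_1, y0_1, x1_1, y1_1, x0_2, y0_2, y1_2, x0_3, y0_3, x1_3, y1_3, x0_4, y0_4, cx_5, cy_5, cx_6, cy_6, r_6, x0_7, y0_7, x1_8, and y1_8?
x0_1 = 315; y0_1 = 307; x1_1 = 403; y1_1 = 339; x0_2 = 137; y0_2 = 380; y1_2 = 468; x0_3 = 189; y0_3 = 284; x1_3 = 297; y1_3 = 325; x0_4 = 181; y0_4 = 393; cx_5 = 334; cy_5 = 118; cx_6 = 186; cy_6 = 78; r_6 = 46; x0_7 = 202; y0_7 = 257; x1_8 = 292; y1_8 = 159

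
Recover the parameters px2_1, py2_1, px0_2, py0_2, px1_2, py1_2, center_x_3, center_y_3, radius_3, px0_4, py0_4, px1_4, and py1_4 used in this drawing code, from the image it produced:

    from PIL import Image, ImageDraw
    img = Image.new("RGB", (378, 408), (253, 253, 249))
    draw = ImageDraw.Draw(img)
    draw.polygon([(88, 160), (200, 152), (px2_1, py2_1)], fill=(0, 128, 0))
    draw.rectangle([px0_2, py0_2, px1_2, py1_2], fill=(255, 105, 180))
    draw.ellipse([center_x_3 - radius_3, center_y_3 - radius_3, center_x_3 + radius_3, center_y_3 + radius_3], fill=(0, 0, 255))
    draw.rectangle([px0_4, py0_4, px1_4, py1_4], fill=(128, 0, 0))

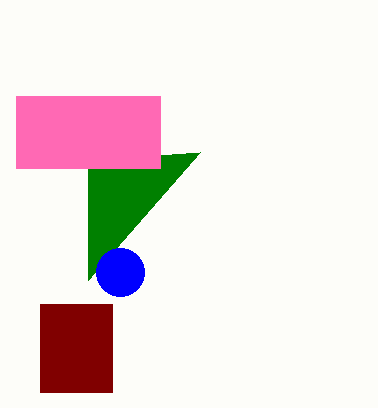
px2_1 = 88, py2_1 = 280, px0_2 = 16, py0_2 = 96, px1_2 = 160, py1_2 = 168, center_x_3 = 120, center_y_3 = 272, radius_3 = 24, px0_4 = 40, py0_4 = 304, px1_4 = 112, py1_4 = 392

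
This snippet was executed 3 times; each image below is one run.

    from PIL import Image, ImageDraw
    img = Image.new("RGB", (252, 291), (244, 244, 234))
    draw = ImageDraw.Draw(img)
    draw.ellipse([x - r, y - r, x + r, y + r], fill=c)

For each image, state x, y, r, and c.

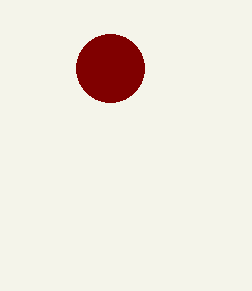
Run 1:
x = 110; y = 68; r = 34; c = 'maroon'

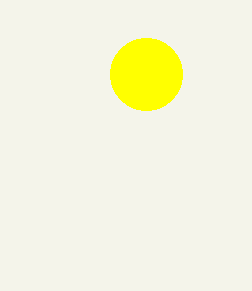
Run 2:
x = 146
y = 74
r = 36
c = 'yellow'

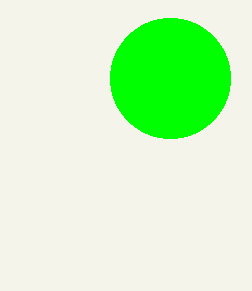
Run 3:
x = 170, y = 78, r = 60, c = 'lime'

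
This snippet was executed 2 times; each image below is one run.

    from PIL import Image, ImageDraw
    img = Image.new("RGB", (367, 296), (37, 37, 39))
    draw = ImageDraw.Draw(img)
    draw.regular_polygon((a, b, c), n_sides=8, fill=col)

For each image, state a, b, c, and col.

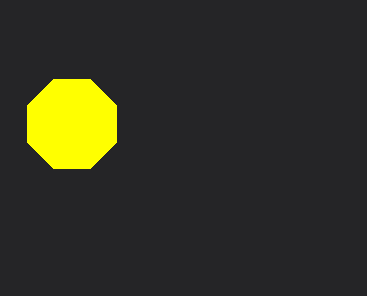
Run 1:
a = 72; b = 124; c = 48; col = 'yellow'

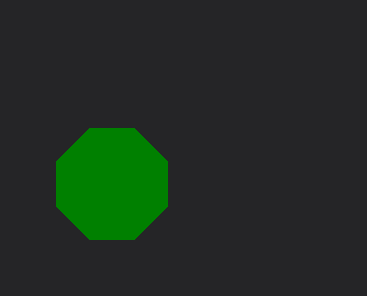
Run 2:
a = 112; b = 184; c = 60; col = 'green'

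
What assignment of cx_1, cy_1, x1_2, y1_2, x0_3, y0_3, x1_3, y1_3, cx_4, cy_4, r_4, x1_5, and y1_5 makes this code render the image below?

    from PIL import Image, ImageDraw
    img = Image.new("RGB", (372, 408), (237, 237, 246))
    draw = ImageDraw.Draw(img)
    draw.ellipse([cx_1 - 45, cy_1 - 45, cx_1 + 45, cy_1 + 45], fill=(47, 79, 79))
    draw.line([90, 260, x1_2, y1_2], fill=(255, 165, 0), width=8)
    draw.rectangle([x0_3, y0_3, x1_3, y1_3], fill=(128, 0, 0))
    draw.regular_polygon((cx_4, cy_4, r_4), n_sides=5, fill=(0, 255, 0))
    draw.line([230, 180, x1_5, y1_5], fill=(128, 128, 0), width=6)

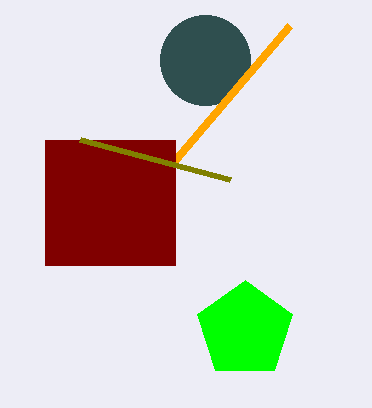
cx_1 = 205; cy_1 = 60; x1_2 = 290; y1_2 = 25; x0_3 = 45; y0_3 = 140; x1_3 = 175; y1_3 = 265; cx_4 = 245; cy_4 = 330; r_4 = 50; x1_5 = 80; y1_5 = 140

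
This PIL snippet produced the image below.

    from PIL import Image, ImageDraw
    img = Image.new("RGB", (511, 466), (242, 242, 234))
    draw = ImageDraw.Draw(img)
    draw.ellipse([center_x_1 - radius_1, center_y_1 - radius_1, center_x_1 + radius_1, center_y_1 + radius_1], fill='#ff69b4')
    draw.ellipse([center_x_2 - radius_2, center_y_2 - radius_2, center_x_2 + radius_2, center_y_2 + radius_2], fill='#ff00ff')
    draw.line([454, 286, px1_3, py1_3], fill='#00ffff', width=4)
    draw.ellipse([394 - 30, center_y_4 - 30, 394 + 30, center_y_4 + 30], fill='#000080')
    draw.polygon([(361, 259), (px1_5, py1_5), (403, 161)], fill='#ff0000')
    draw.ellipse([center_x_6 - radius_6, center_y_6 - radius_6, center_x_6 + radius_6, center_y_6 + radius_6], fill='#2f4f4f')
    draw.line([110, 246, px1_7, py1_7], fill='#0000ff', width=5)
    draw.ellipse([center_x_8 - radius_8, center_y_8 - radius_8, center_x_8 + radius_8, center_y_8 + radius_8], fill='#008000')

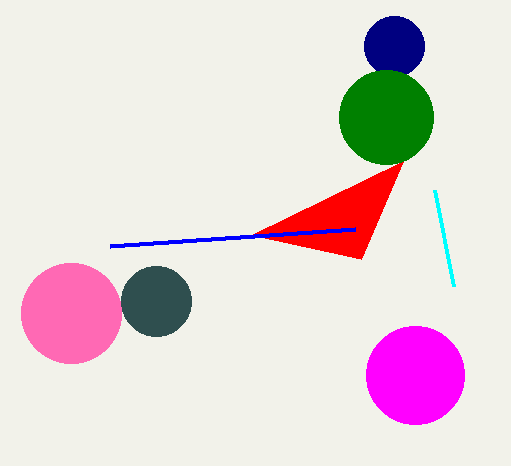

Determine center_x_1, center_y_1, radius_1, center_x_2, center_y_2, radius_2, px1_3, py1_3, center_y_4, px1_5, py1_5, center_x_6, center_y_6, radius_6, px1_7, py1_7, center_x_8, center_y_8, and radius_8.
center_x_1 = 71; center_y_1 = 313; radius_1 = 50; center_x_2 = 415; center_y_2 = 375; radius_2 = 49; px1_3 = 435; py1_3 = 190; center_y_4 = 46; px1_5 = 251; py1_5 = 235; center_x_6 = 156; center_y_6 = 301; radius_6 = 35; px1_7 = 355; py1_7 = 229; center_x_8 = 386; center_y_8 = 117; radius_8 = 47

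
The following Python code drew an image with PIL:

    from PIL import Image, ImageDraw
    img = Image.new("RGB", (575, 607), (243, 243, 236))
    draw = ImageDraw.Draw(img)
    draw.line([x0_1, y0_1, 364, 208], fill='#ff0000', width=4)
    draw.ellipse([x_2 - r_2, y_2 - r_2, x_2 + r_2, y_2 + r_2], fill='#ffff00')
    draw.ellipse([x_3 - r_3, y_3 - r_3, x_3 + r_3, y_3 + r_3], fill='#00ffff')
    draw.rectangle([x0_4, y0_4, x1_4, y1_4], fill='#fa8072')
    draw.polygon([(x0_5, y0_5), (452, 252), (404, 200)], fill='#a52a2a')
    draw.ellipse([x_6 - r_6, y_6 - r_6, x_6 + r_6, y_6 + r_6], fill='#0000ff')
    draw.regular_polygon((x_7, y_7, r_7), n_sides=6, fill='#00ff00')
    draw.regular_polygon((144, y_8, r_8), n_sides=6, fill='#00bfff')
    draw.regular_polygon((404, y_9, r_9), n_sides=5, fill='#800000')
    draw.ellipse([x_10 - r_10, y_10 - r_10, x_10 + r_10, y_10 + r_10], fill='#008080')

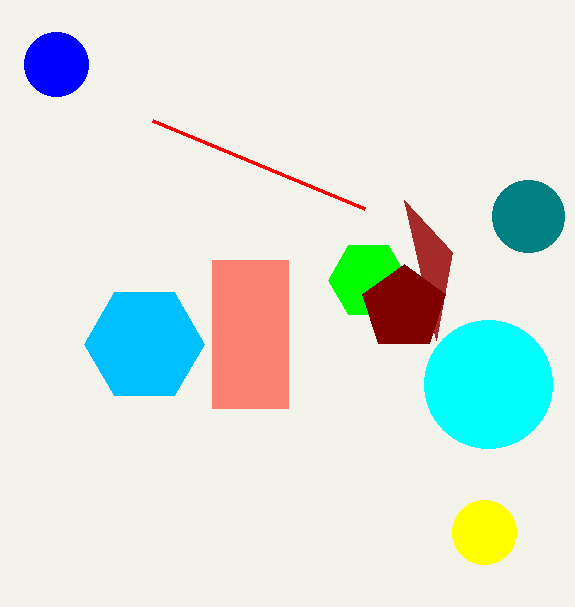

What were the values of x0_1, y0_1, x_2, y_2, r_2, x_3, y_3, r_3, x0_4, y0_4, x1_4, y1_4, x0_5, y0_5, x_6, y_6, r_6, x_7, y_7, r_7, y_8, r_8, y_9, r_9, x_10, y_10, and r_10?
x0_1 = 152; y0_1 = 120; x_2 = 484; y_2 = 532; r_2 = 32; x_3 = 488; y_3 = 384; r_3 = 64; x0_4 = 212; y0_4 = 260; x1_4 = 288; y1_4 = 408; x0_5 = 436; y0_5 = 340; x_6 = 56; y_6 = 64; r_6 = 32; x_7 = 368; y_7 = 280; r_7 = 40; y_8 = 344; r_8 = 60; y_9 = 308; r_9 = 44; x_10 = 528; y_10 = 216; r_10 = 36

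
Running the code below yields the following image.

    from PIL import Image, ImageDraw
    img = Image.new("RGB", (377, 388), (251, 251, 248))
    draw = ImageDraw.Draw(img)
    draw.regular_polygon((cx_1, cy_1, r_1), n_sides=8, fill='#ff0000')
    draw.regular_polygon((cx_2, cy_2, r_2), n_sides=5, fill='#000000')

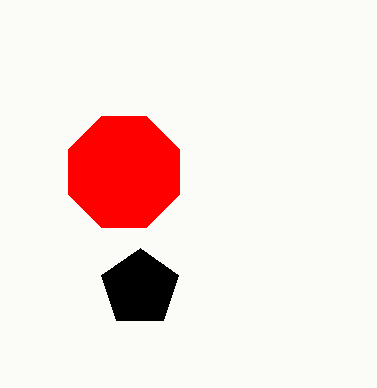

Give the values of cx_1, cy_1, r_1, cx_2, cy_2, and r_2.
cx_1 = 124; cy_1 = 172; r_1 = 60; cx_2 = 140; cy_2 = 288; r_2 = 40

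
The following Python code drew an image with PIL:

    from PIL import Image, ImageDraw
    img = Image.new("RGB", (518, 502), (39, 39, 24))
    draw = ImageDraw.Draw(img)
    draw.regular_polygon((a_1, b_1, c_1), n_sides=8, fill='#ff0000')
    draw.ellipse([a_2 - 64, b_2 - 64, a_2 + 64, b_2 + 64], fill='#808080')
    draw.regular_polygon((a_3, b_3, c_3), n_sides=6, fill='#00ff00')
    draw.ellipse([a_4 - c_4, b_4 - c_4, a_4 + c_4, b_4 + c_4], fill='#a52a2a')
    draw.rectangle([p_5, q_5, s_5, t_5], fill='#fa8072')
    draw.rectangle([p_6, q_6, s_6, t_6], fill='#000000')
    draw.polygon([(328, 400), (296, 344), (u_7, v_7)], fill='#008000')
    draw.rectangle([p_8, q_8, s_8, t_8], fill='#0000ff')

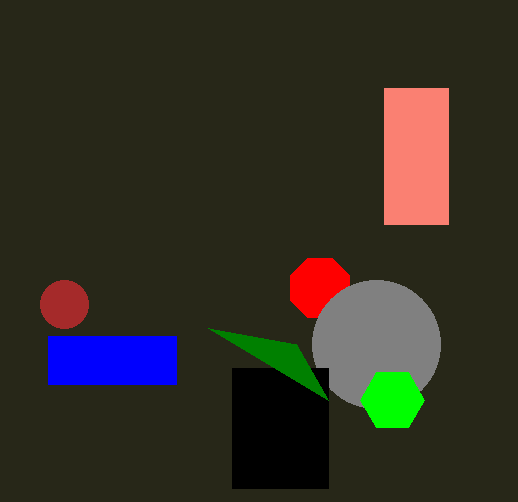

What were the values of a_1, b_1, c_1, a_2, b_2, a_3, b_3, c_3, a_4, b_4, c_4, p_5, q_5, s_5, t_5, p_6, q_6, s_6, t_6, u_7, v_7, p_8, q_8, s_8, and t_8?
a_1 = 320; b_1 = 288; c_1 = 32; a_2 = 376; b_2 = 344; a_3 = 392; b_3 = 400; c_3 = 32; a_4 = 64; b_4 = 304; c_4 = 24; p_5 = 384; q_5 = 88; s_5 = 448; t_5 = 224; p_6 = 232; q_6 = 368; s_6 = 328; t_6 = 488; u_7 = 208; v_7 = 328; p_8 = 48; q_8 = 336; s_8 = 176; t_8 = 384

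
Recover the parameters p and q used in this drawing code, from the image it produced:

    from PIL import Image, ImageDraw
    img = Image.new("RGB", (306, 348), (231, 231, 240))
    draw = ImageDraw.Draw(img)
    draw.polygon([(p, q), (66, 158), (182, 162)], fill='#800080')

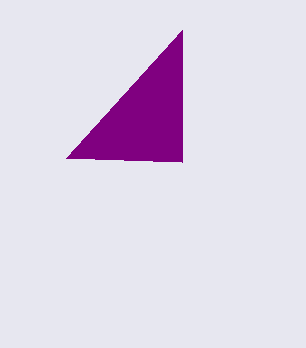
p = 182
q = 30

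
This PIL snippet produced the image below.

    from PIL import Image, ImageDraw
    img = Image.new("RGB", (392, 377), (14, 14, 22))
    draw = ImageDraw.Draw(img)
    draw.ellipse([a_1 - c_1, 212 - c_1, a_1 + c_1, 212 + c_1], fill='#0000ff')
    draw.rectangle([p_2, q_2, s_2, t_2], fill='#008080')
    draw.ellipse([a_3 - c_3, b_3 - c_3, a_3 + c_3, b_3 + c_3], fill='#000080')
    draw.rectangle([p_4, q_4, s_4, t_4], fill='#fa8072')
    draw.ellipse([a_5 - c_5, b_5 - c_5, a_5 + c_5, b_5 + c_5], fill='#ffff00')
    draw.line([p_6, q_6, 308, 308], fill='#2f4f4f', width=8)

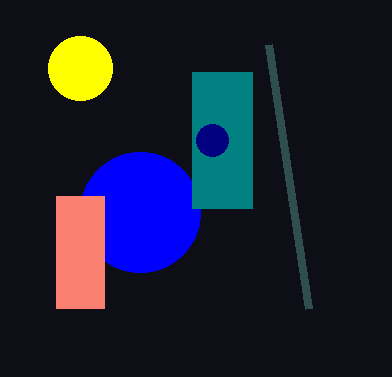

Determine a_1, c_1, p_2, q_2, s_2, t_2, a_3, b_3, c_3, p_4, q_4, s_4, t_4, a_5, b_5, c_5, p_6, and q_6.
a_1 = 140; c_1 = 60; p_2 = 192; q_2 = 72; s_2 = 252; t_2 = 208; a_3 = 212; b_3 = 140; c_3 = 16; p_4 = 56; q_4 = 196; s_4 = 104; t_4 = 308; a_5 = 80; b_5 = 68; c_5 = 32; p_6 = 268; q_6 = 44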